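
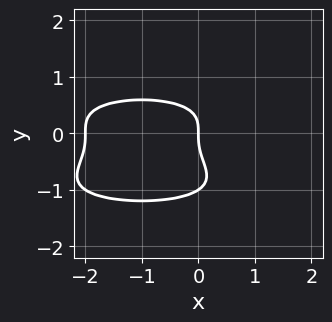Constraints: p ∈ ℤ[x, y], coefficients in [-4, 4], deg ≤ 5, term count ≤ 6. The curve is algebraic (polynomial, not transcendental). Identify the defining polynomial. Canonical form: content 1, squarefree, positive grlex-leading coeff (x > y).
3*y^4 + 3*y^3 + x^2 + 2*x

Degree: a generic line meets the curve in up to 4 points, so deg p = 4.
Checking where it meets the axes: among the integer gridlines, it crosses the y-axis at y ∈ {-1, 0}; the x-axis gridline crossings are at x ∈ {-2, 0}.
Putting this together gives p.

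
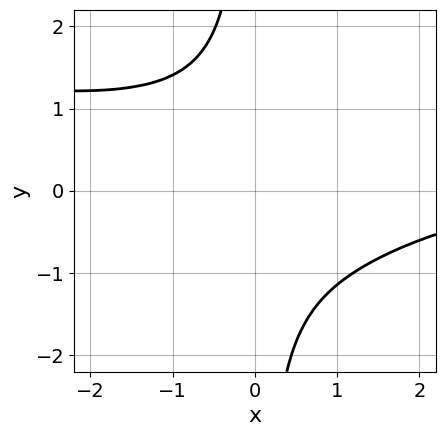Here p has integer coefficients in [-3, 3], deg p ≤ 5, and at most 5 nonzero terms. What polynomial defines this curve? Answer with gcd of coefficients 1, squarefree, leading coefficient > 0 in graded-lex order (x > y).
1. deg p = 4. A generic line meets the curve in up to 4 points.
2. Observable constraints: no x-intercept at any integer in the box; the curve avoids every integer y-axis point in the box.
3. Putting this together gives p.

3*x*y^3 + x^2*y + 2*y^2 + 3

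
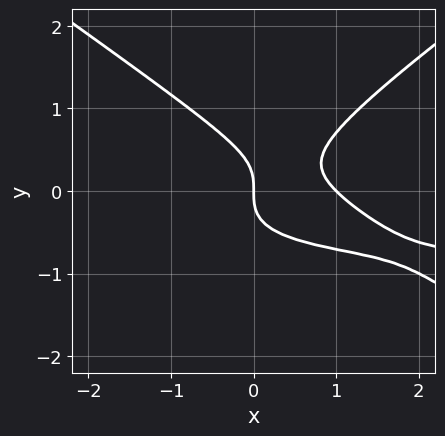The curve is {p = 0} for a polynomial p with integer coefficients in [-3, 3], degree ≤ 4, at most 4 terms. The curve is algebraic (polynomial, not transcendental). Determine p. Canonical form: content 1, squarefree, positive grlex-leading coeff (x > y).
First, deg p = 3. A generic line meets the curve in up to 3 points.
Then, observable constraints: it crosses the y-axis at the gridline y = 0; among the integer gridlines, it crosses the x-axis at x ∈ {0, 1}.
Finally, solving for integer coefficients yields p as stated.

x^2*y - 2*y^3 + x^2 - x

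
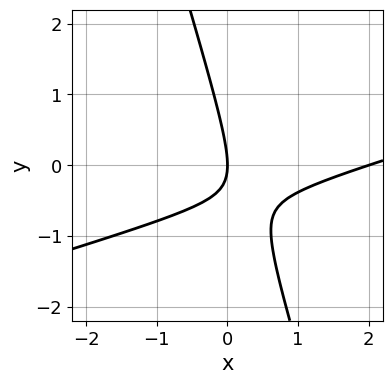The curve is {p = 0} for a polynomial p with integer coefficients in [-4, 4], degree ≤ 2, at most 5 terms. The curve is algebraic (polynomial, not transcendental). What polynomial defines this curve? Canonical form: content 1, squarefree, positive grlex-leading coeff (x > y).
deg p = 2.
Against the integer gridlines: the x-axis gridline crossings are at x ∈ {0, 2}; it meets the y-axis at y = 0 (among the integer gridlines).
The integer polynomial consistent with all of this is the stated p.

x^2 - 3*x*y - y^2 - 2*x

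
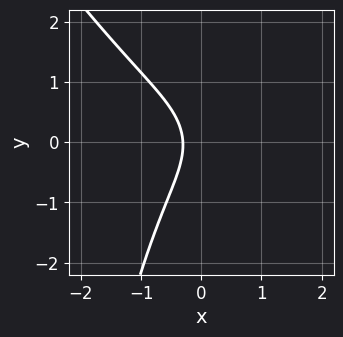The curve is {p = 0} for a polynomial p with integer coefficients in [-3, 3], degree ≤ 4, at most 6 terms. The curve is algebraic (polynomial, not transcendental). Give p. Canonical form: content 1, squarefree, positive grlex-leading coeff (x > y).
3*x^3 + 2*x^2*y + 2*y^2 + 3*x + 1

The degree is 3 — the shape is more complex than any degree-2 curve.
From the axis intercepts and sections: the curve avoids every integer y-axis point in the box.
Assembling these constraints gives the stated polynomial.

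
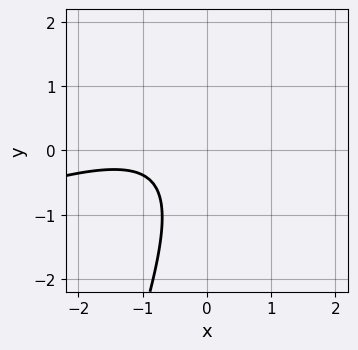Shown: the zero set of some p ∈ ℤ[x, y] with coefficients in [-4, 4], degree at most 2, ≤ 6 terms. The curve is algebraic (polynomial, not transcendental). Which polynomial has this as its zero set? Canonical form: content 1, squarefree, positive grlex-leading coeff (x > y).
deg p = 2.
From the axis intercepts and sections: no x-intercept at any integer in the box; the curve avoids every integer y-axis point in the box.
Fitting integer coefficients to these (and the overall shape) gives p.

x^2 - 3*x*y + y^2 + 2*x + 2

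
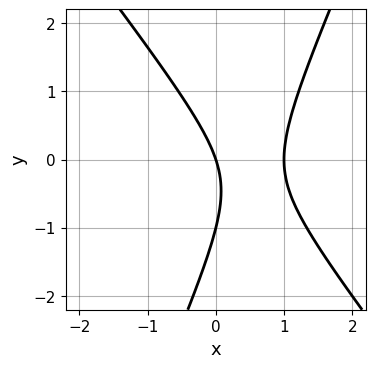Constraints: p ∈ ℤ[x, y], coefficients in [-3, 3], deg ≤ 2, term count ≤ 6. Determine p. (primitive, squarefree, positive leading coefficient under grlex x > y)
1. Degree: a generic line meets the curve in up to 2 points, so deg p = 2.
2. Observable constraints: the y-axis gridline crossings are at y ∈ {-1, 0}; among the integer gridlines, it crosses the x-axis at x ∈ {0, 1}.
3. Fitting integer coefficients to these (and the overall shape) gives p.

3*x^2 + x*y - y^2 - 3*x - y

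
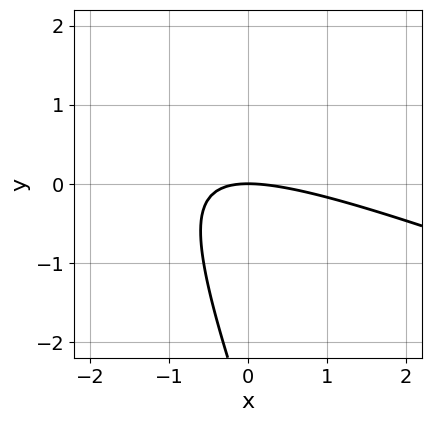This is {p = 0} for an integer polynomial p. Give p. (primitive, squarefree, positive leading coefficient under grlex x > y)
x^2 + 3*x*y + y^2 + 3*y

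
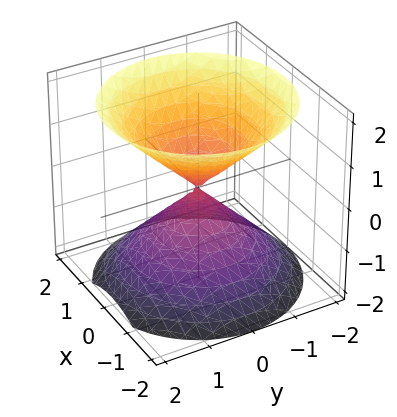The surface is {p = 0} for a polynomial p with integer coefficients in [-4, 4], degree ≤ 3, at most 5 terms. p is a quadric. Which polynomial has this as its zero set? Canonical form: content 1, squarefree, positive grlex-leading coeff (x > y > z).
There are 2 components.
deg p = 2.
Symmetries: rotational symmetry about the z-axis ⇒ p depends on x, y only through x² + y²; the z ↦ −z reflection is a symmetry, so z appears only in even powers.
From the axis intercepts and sections: it meets the y-axis at y = 0 (among the integer gridlines); one z-axis crossing is at z = 0.
Together with the visible shape, these determine p as stated.

x^2 + y^2 - z^2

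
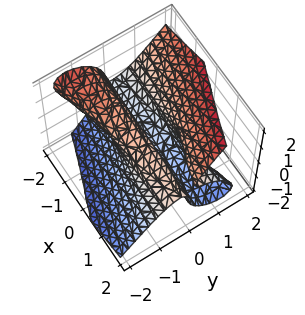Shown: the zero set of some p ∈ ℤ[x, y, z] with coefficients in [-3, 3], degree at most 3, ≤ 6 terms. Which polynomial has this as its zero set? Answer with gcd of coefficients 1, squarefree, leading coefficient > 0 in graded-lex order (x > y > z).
3*x*y*z + 3*y^3 - 2*z^3 - 2*y

Degree: the shape is more complex than any degree-2 surface, so deg p = 3.
Checking where it meets the axes: the visible x-axis segment lies entirely on the surface; it meets the y-axis at y = 0 (among the integer gridlines); one z-axis crossing is at z = 0.
Matching integer coefficients to the picture gives p.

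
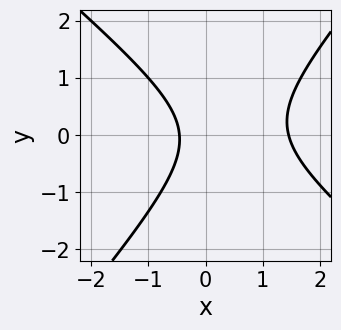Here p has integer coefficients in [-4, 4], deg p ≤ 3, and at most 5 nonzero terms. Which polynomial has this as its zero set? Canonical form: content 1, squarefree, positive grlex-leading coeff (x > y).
First, deg p = 2.
Then, from the axis intercepts and sections: no y-intercept at any integer in the box.
Finally, matching integer coefficients to the picture gives p.

3*x^2 + x*y - 3*y^2 - 3*x - 2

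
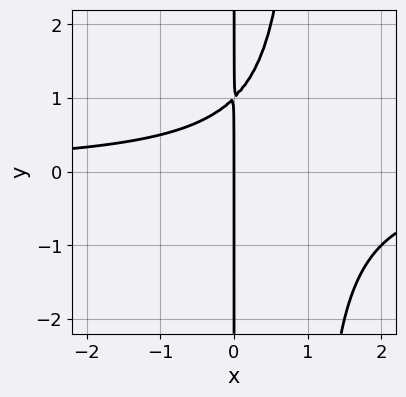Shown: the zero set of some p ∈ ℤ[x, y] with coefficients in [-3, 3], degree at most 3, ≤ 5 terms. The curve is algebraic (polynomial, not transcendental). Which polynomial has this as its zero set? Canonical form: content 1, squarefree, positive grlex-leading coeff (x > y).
x^2*y - x*y + x

1. Degree: the shape is more complex than any degree-2 curve, so deg p = 3.
2. From the visible intercepts: every point of the y-axis in the box is on the curve; one x-axis crossing is at x = 0.
3. Assembling these constraints gives the stated polynomial.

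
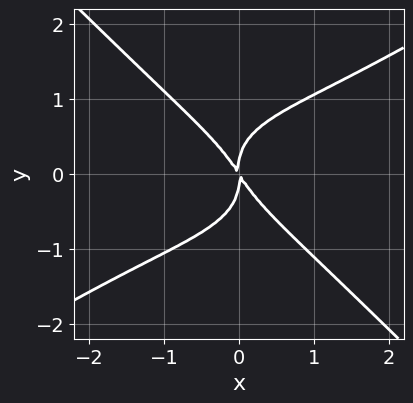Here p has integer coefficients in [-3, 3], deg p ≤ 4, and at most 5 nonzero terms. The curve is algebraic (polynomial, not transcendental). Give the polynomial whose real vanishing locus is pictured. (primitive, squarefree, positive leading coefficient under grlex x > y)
1. The degree is 4 — the shape is more complex than any degree-3 curve.
2. From the axis intercepts and sections: it crosses the y-axis at the gridline y = 0; it crosses the x-axis at the gridline x = 0.
3. Matching integer coefficients to the picture gives p.

x^4 - 2*x*y^3 - 3*y^4 + 3*x^2 + 2*x*y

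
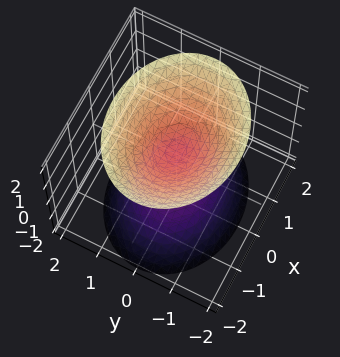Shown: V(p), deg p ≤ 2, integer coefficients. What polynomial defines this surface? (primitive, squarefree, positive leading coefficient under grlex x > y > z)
1. I count 2 distinct pieces.
2. The degree is 2 — two sheets facing apart; a quadric.
3. Symmetries: mirror symmetry y ↦ −y ⇒ only even powers of y; mirror symmetry x ↦ −x ⇒ only even powers of x; mirror symmetry z ↦ −z ⇒ only even powers of z.
4. Reading off the gridlines: no y-intercept at any integer in the box; it misses every integer gridline on the x-axis.
5. Fitting integer coefficients to these (and the overall shape) gives p.

2*x^2 + 3*y^2 - 2*z^2 + 1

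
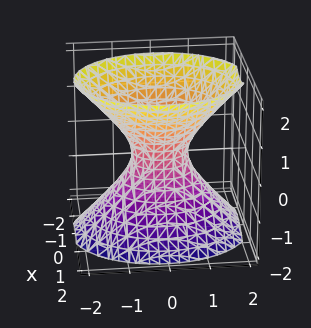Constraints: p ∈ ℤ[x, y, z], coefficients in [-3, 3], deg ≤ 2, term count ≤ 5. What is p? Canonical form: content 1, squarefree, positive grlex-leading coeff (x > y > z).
First, deg p = 2.
Then, symmetries: it's symmetric under z → −z, forcing even powers of z; mirror symmetry y ↦ −y ⇒ only even powers of y; it's symmetric under x → −x, forcing even powers of x.
Then, observable constraints: the surface avoids every integer z-axis point in the box.
Finally, putting this together gives p.

3*x^2 + 2*y^2 - 2*z^2 - 1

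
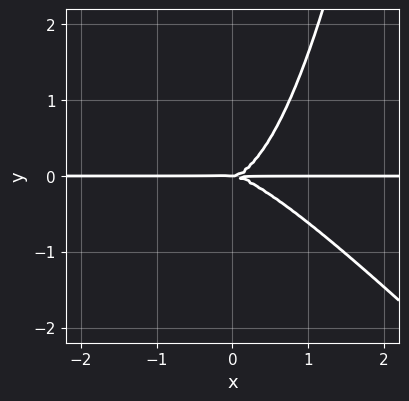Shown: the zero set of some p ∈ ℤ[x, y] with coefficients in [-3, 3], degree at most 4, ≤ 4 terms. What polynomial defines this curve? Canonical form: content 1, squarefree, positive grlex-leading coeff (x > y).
x^3*y + x^2*y^2 - y^3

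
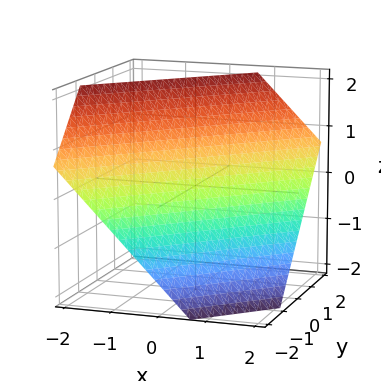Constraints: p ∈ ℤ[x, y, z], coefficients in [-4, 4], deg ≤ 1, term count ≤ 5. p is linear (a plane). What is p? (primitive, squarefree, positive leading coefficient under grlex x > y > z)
The degree is 1 — every cross-section is a straight line — this is a plane.
Matching integer coefficients to the picture gives p.

3*x - 3*y + 3*z - 2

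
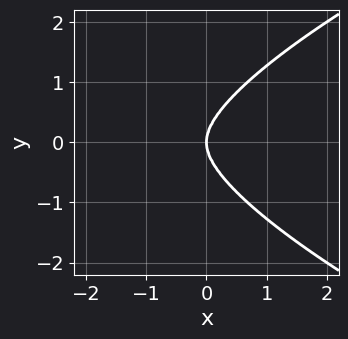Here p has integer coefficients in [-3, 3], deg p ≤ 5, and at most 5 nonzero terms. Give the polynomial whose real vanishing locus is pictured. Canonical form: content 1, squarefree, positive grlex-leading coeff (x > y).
1. deg p = 4.
2. Symmetries: the y ↦ −y reflection is a symmetry, so y appears only in even powers.
3. From the visible intercepts: it meets the y-axis at y = 0 (among the integer gridlines); one x-axis crossing is at x = 0.
4. Matching integer coefficients to the picture gives p.

y^4 - x^3 - x*y^2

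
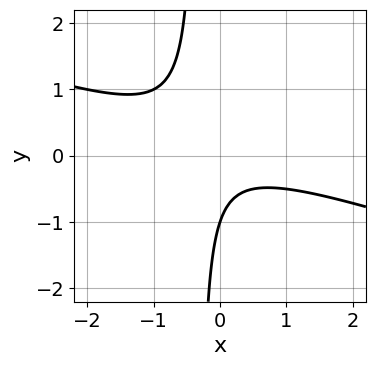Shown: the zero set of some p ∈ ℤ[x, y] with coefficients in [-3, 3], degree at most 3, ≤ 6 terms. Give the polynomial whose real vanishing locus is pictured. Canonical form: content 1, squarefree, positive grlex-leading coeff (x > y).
First, degree: a generic line meets the curve in up to 2 points, so deg p = 2.
Next, reading off the gridlines: one y-axis crossing is at y = -1; it misses every integer gridline on the x-axis.
Finally, matching integer coefficients to the picture gives p.

x^2 + 3*x*y + y + 1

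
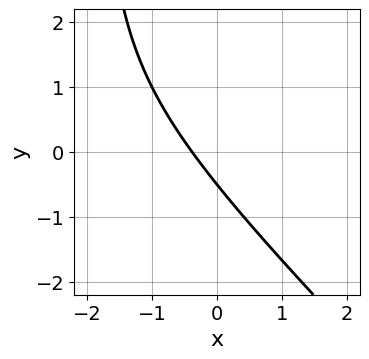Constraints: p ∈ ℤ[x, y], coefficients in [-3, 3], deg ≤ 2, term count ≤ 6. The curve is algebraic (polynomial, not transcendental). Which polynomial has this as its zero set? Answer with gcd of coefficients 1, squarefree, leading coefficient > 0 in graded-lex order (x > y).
x^2 + x*y + 3*x + 2*y + 1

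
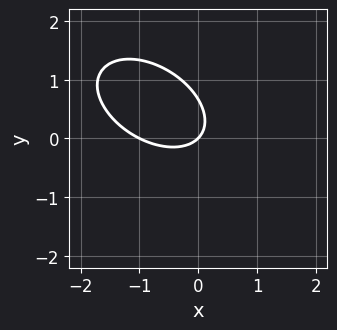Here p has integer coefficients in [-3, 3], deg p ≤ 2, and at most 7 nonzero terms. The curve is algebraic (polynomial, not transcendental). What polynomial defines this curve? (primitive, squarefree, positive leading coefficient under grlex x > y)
2*x^2 + 2*x*y + 3*y^2 + 2*x - 2*y

1. The degree is 2 — the shape is more complex than any degree-1 curve.
2. From the axis intercepts and sections: one y-axis crossing is at y = 0; among the integer gridlines, it crosses the x-axis at x ∈ {-1, 0}.
3. Putting this together gives p.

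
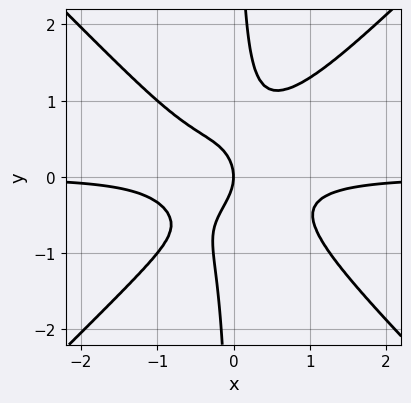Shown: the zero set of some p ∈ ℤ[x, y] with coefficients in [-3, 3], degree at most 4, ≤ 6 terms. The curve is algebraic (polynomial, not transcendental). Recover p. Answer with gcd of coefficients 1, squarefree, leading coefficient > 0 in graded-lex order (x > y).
1. deg p = 4. A generic line meets the curve in up to 4 points.
2. Checking where it meets the axes: one y-axis crossing is at y = 0; it crosses the x-axis at the gridline x = 0.
3. The integer polynomial consistent with all of this is the stated p.

3*x^3*y - 3*x*y^3 + y^2 + x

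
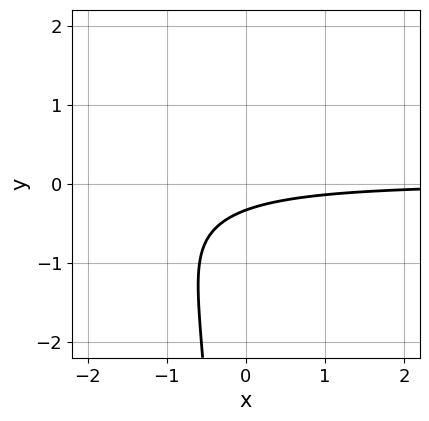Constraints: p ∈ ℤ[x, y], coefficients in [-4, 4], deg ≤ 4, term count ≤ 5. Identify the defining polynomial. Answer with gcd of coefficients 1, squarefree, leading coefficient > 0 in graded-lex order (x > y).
(a) deg p = 3. No degree-2 curve has this shape.
(b) From the axis intercepts and sections: no x-intercept at any integer in the box.
(c) Assembling these constraints gives the stated polynomial.

x^2*y - x*y^2 + 3*x*y + 3*y + 1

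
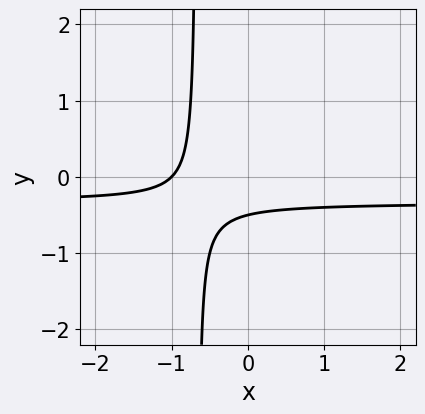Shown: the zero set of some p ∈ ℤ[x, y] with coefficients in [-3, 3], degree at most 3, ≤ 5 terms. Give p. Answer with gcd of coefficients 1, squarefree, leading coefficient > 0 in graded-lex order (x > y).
deg p = 2. A generic line meets the curve in up to 2 points.
Against the integer gridlines: it crosses the x-axis at the gridline x = -1.
The integer polynomial consistent with all of this is the stated p.

3*x*y + x + 2*y + 1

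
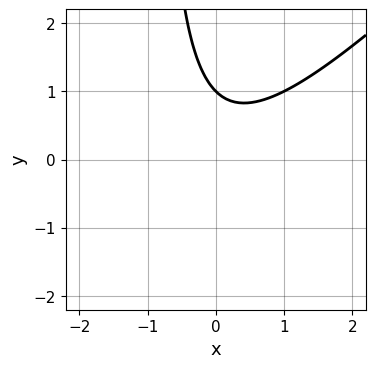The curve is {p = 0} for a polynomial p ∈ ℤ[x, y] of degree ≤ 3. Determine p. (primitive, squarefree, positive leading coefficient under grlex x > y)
x^2 - x*y - y + 1

(a) The degree is 2 — no degree-1 curve has this shape.
(b) Observable constraints: it meets the y-axis at y = 1 (among the integer gridlines); the curve avoids every integer x-axis point in the box.
(c) Solving for integer coefficients yields p as stated.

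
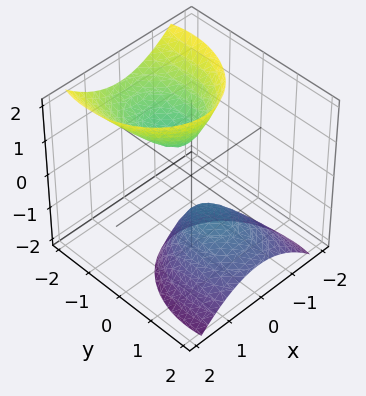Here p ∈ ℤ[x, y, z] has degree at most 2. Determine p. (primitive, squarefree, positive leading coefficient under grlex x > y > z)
3*x^2 + 2*y^2 + 3*y*z - z^2 + 1

I count 2 distinct pieces. Treating them together as one polynomial.
Degree: the shape is more complex than any degree-1 surface, so deg p = 2.
Checking where it meets the axes: the z-axis gridline crossings are at z ∈ {-1, 1}; no y-intercept at any integer in the box; it misses every integer gridline on the x-axis.
These observations pin down the coefficients.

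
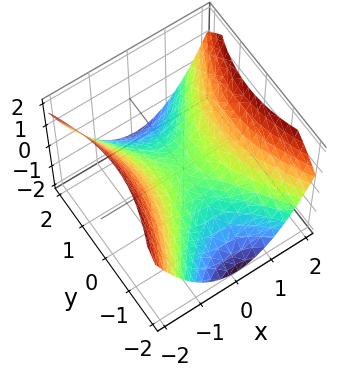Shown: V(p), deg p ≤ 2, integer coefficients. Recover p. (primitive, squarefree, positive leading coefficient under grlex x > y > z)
1. deg p = 2. A hyperbolic paraboloid; a quadric.
2. Symmetries: mirror symmetry y ↦ −y ⇒ only even powers of y; the x ↦ −x reflection is a symmetry, so x appears only in even powers.
3. Against the integer gridlines: it crosses the y-axis at the gridline y = 0; it crosses the z-axis at the gridline z = 0.
4. Together with the visible shape, these determine p as stated.

2*x^2 - y^2 - 3*z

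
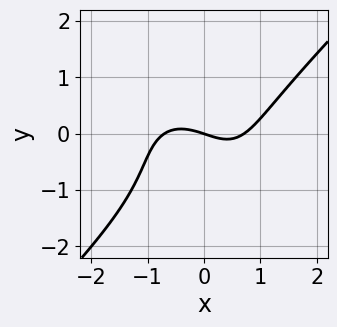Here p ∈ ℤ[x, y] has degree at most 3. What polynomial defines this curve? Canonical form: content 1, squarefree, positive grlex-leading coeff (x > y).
1. Degree: a generic line meets the curve in up to 3 points, so deg p = 3.
2. Against the integer gridlines: it meets the x-axis at x = 0 (among the integer gridlines); it crosses the y-axis at the gridline y = 0.
3. Assembling these constraints gives the stated polynomial.

2*x^3 - 2*y^3 - 2*y^2 - x - 3*y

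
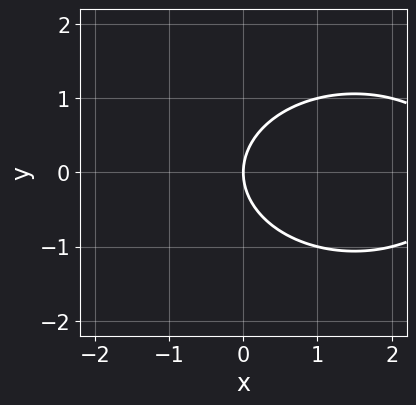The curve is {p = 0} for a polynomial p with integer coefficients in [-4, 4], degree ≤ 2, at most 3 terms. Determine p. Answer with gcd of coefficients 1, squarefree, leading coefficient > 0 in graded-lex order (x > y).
The degree is 2 — a generic line meets the curve in up to 2 points.
Symmetries: the y ↦ −y reflection is a symmetry, so y appears only in even powers.
Observable constraints: it meets the y-axis at y = 0 (among the integer gridlines); it crosses the x-axis at the gridline x = 0.
Matching integer coefficients to the picture gives p.

x^2 + 2*y^2 - 3*x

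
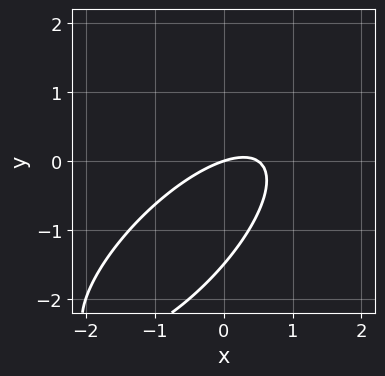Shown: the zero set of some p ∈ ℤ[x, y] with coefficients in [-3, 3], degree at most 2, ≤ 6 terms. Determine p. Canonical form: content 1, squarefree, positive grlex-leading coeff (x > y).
2*x^2 - 3*x*y + 2*y^2 - x + 3*y

1. Degree: a generic line meets the curve in up to 2 points, so deg p = 2.
2. Observable constraints: it crosses the x-axis at the gridline x = 0; it crosses the y-axis at the gridline y = 0.
3. Assembling these constraints gives the stated polynomial.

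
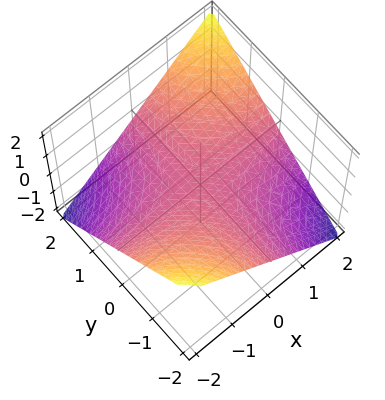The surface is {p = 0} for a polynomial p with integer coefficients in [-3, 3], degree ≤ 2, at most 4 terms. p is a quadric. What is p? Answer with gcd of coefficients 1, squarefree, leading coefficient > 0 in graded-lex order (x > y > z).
(a) deg p = 2. A hyperbolic paraboloid; a quadric.
(b) From the visible intercepts: it meets the z-axis at z = 0 (among the integer gridlines); every point of the x-axis in the box is on the surface; the visible y-axis segment lies entirely on the surface.
(c) These observations pin down the coefficients.

x*y - 2*z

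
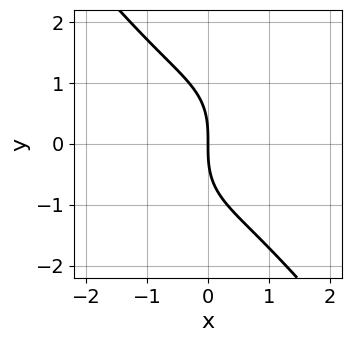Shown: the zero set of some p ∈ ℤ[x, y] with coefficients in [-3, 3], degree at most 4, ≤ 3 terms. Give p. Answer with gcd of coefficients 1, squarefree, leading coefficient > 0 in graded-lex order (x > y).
Degree: no degree-2 curve has this shape, so deg p = 3.
Reading off the gridlines: it meets the x-axis at x = 0 (among the integer gridlines); it meets the y-axis at y = 0 (among the integer gridlines).
These observations pin down the coefficients.

2*x^3 + y^3 + 3*x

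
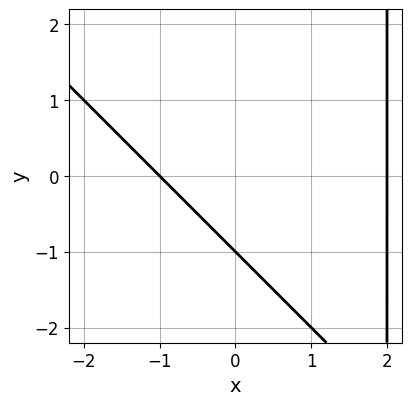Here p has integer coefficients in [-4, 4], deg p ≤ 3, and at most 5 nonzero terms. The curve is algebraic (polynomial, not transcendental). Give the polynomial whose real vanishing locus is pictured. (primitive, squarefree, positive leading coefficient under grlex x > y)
First, deg p = 2. A generic line meets the curve in up to 2 points.
Next, reading off the gridlines: among the integer gridlines, it crosses the x-axis at x ∈ {-1, 2}; it crosses the y-axis at the gridline y = -1.
Finally, assembling these constraints gives the stated polynomial.

x^2 + x*y - x - 2*y - 2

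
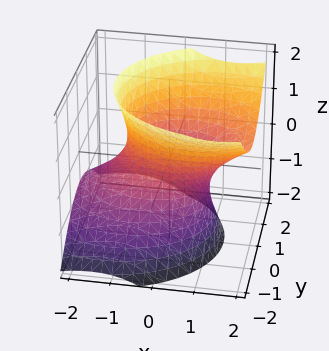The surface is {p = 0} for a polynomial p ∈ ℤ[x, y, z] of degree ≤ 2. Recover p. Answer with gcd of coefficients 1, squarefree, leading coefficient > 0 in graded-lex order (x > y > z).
(a) Degree: no degree-1 surface has this shape, so deg p = 2.
(b) Observable constraints: among the integer gridlines, it crosses the y-axis at y ∈ {-1, 1}; no z-intercept at any integer in the box.
(c) Putting this together gives p.

2*x^2 - 3*x*z + 3*y^2 - 2*z^2 - 3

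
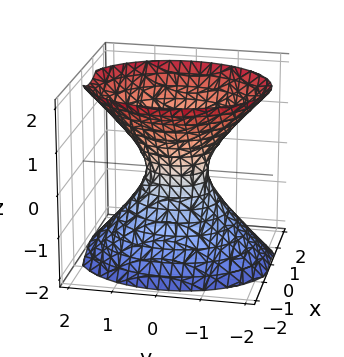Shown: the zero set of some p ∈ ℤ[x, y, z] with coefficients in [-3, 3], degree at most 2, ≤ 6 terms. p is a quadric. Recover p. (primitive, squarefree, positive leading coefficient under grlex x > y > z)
3*x^2 + 2*y^2 - 2*z^2 - 1

(a) deg p = 2. One connected sheet with a waist; a quadric.
(b) Symmetries: mirror symmetry x ↦ −x ⇒ only even powers of x; mirror symmetry y ↦ −y ⇒ only even powers of y; the z ↦ −z reflection is a symmetry, so z appears only in even powers.
(c) From the axis intercepts and sections: the surface avoids every integer z-axis point in the box.
(d) Matching integer coefficients to the picture gives p.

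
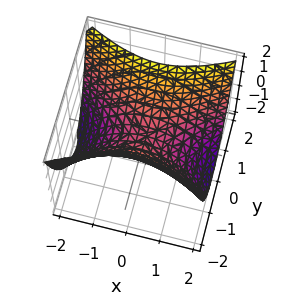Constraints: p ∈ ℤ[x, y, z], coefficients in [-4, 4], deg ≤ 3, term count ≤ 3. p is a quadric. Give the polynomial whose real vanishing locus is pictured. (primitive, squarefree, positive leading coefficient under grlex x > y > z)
Degree: a hyperbolic paraboloid; a quadric, so deg p = 2.
Symmetries: it's symmetric under y → −y, forcing even powers of y; the x ↦ −x reflection is a symmetry, so x appears only in even powers.
From the visible intercepts: it crosses the y-axis at the gridline y = 0; it meets the z-axis at z = 0 (among the integer gridlines); one x-axis crossing is at x = 0.
Putting this together gives p.

x^2 - 2*y^2 + 2*z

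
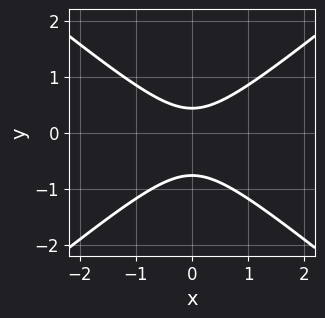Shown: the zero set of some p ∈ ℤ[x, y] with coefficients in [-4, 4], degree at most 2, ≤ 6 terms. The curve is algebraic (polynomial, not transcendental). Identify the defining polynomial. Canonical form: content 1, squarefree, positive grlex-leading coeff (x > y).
1. Degree: a generic line meets the curve in up to 2 points, so deg p = 2.
2. Symmetries: the x ↦ −x reflection is a symmetry, so x appears only in even powers.
3. From the visible intercepts: the curve avoids every integer x-axis point in the box.
4. Matching integer coefficients to the picture gives p.

2*x^2 - 3*y^2 - y + 1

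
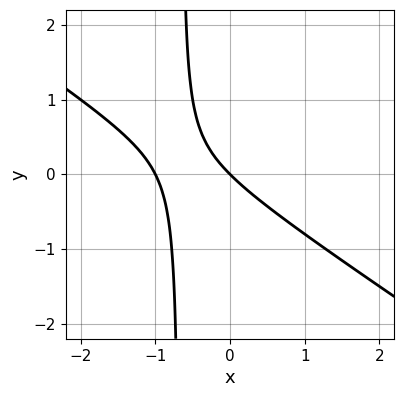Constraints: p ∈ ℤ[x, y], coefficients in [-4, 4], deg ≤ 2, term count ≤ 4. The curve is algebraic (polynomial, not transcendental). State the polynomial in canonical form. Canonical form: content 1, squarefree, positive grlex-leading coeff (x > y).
(a) deg p = 2.
(b) Reading off the gridlines: it crosses the y-axis at the gridline y = 0; among the integer gridlines, it crosses the x-axis at x ∈ {-1, 0}.
(c) Together with the visible shape, these determine p as stated.

2*x^2 + 3*x*y + 2*x + 2*y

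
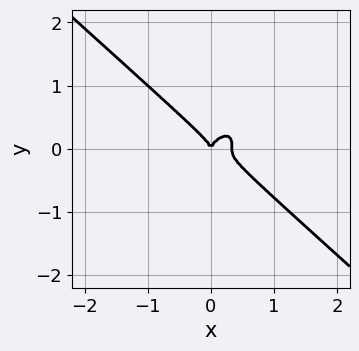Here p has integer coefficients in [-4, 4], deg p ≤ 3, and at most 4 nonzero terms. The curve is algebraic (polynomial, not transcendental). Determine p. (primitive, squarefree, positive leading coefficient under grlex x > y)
1. deg p = 3. No degree-2 curve has this shape.
2. From the axis intercepts and sections: it crosses the y-axis at the gridline y = 0; it crosses the x-axis at the gridline x = 0.
3. The integer polynomial consistent with all of this is the stated p.

3*x^3 - x*y^2 + 3*y^3 - x^2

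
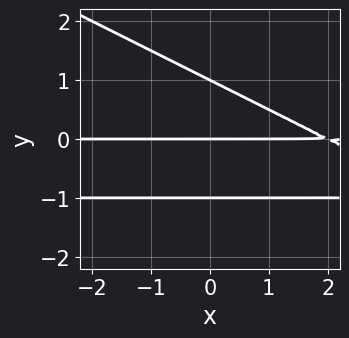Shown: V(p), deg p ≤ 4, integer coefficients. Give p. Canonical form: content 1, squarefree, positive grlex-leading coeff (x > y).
x*y^2 + 2*y^3 + x*y - 2*y

Degree: the shape is more complex than any degree-2 curve, so deg p = 3.
From the axis intercepts and sections: the visible x-axis segment lies entirely on the curve; among the integer gridlines, it crosses the y-axis at y ∈ {-1, 0, 1}.
Fitting integer coefficients to these (and the overall shape) gives p.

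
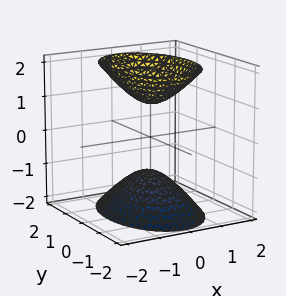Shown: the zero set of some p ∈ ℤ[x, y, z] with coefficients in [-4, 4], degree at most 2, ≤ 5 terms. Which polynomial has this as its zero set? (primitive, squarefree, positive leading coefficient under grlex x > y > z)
The picture has 2 separate pieces. They look like related sheets of one shape, so recover p as a whole.
Degree: two separate bowl-shaped sheets opening away from each other; a quadric, so deg p = 2.
Symmetries: the x ↦ −x reflection is a symmetry, so x appears only in even powers; the y ↦ −y reflection is a symmetry, so y appears only in even powers; it's symmetric under z → −z, forcing even powers of z.
Checking where it meets the axes: among the integer gridlines, it crosses the z-axis at z ∈ {-1, 1}; it misses every integer gridline on the y-axis.
Solving for integer coefficients yields p as stated.

2*x^2 + y^2 - z^2 + 1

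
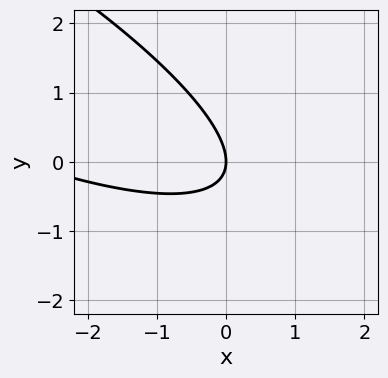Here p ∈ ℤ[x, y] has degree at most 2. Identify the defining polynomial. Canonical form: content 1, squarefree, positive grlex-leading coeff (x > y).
x^2 + 3*x*y + 3*y^2 + 3*x

First, the degree is 2 — no degree-1 curve has this shape.
Then, from the axis intercepts and sections: it meets the y-axis at y = 0 (among the integer gridlines); it crosses the x-axis at the gridline x = 0.
Finally, together with the visible shape, these determine p as stated.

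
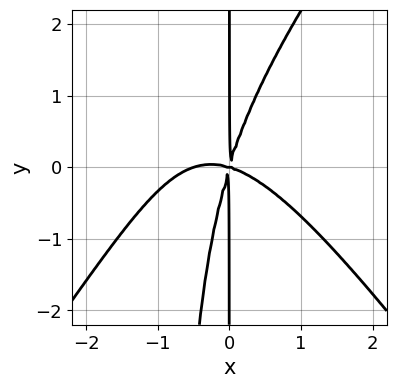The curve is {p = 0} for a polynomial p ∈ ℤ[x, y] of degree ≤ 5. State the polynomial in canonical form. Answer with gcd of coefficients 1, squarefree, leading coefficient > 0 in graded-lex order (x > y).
Degree: the shape is more complex than any degree-3 curve, so deg p = 4.
From the visible intercepts: one x-axis crossing is at x = 0; every point of the y-axis in the box is on the curve.
Together with the visible shape, these determine p as stated.

2*x^4 - x^2*y^2 + x^3 + 3*x^2*y - x*y^2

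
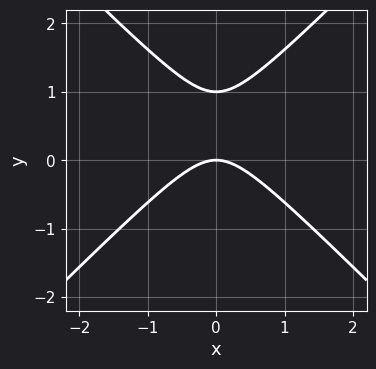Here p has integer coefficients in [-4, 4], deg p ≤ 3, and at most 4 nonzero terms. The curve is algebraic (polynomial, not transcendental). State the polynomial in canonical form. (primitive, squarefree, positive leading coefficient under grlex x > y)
x^2 - y^2 + y

First, degree: no degree-1 curve has this shape, so deg p = 2.
Then, symmetries: it's symmetric under x → −x, forcing even powers of x.
Then, against the integer gridlines: one x-axis crossing is at x = 0; among the integer gridlines, it crosses the y-axis at y ∈ {0, 1}.
Finally, the integer polynomial consistent with all of this is the stated p.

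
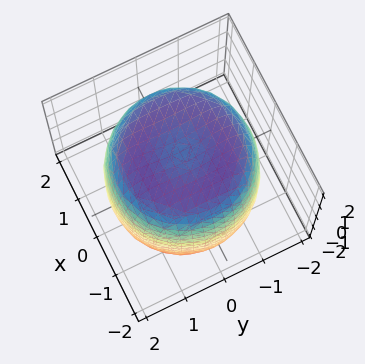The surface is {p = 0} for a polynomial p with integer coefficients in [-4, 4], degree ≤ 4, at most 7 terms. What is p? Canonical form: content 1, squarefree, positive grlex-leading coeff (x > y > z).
x^4 + 2*x^2*y^2 + y^4 - 2*x^2 - 2*y^2 + z^2 - 3

deg p = 4. No degree-3 surface has this shape.
Symmetries: rotational symmetry about the z-axis ⇒ p depends on x, y only through x² + y².
Observable constraints: a circular section at z = 1 has radius between 1 and 2.
Fitting integer coefficients to these (and the overall shape) gives p.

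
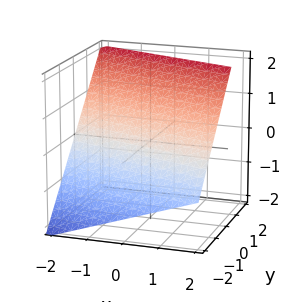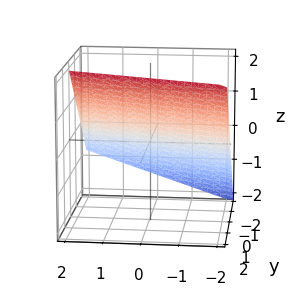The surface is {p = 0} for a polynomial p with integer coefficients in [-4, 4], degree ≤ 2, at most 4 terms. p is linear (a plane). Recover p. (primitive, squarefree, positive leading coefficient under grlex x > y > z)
x + 3*y - 3*z + 2

Degree: the surface is flat (a plane), so deg p = 1.
From the visible intercepts: it crosses the x-axis at the gridline x = -2.
These observations pin down the coefficients.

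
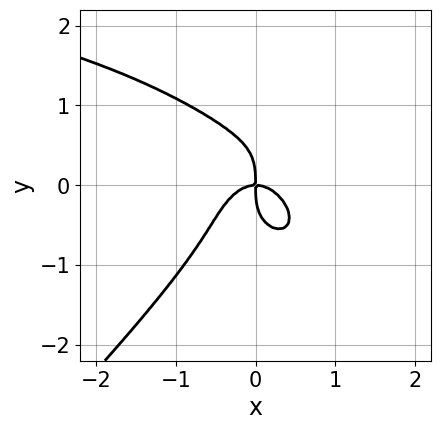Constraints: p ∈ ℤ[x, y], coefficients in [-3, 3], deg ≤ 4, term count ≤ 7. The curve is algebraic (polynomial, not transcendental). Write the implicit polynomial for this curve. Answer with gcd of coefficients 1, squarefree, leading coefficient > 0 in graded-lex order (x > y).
The degree is 4 — no degree-3 curve has this shape.
Observable constraints: one x-axis crossing is at x = 0; one y-axis crossing is at y = 0.
Fitting integer coefficients to these (and the overall shape) gives p.

x^3*y + x*y^3 - 2*y^4 - 3*x^3 - 2*x*y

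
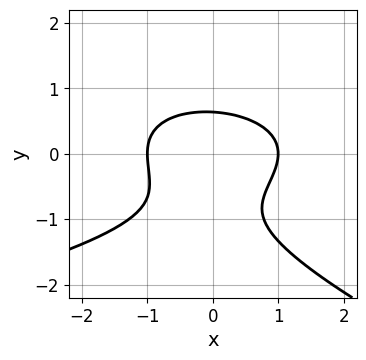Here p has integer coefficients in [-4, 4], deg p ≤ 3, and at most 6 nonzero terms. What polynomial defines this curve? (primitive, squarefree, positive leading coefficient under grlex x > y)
x*y^2 + 3*y^3 + 2*x^2 + 3*y^2 - 2

(a) The degree is 3 — the shape is more complex than any degree-2 curve.
(b) Against the integer gridlines: the x-axis gridline crossings are at x ∈ {-1, 1}.
(c) Matching integer coefficients to the picture gives p.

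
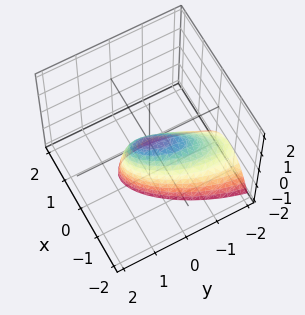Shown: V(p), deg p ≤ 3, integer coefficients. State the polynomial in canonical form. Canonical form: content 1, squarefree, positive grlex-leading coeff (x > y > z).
(a) The degree is 2 — a generic line meets the surface in up to 2 points.
(b) From the axis intercepts and sections: one x-axis crossing is at x = 0; it crosses the y-axis at the gridline y = 0; one z-axis crossing is at z = 0.
(c) These observations pin down the coefficients.

3*x^2 - 2*x*y + y^2 - y*z + z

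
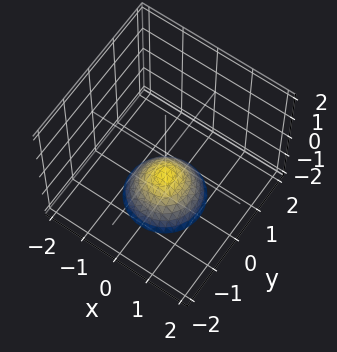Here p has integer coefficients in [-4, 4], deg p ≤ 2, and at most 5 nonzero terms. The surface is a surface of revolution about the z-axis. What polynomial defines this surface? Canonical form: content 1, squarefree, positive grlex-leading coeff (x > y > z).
x^2 + y^2 + z + 1

First, deg p = 2. A generic line meets the surface in up to 2 points.
Then, symmetries: every cross-section ⟂ z is a circle, so x, y appear only via x² + y².
Then, observable constraints: no x-intercept at any integer in the box; no y-intercept at any integer in the box; it crosses the z-axis at the gridline z = -1; a circular section at z = -2 has radius exactly 1.
Finally, putting this together gives p.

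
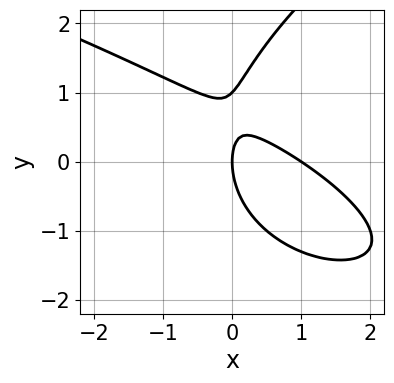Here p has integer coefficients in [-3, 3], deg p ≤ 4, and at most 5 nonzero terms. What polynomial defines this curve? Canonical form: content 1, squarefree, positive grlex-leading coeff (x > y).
y^3 - 2*x^2 - 3*x*y - y^2 + 2*x

1. The degree is 3 — a generic line meets the curve in up to 3 points.
2. Checking where it meets the axes: the y-axis gridline crossings are at y ∈ {0, 1}; among the integer gridlines, it crosses the x-axis at x ∈ {0, 1}.
3. Assembling these constraints gives the stated polynomial.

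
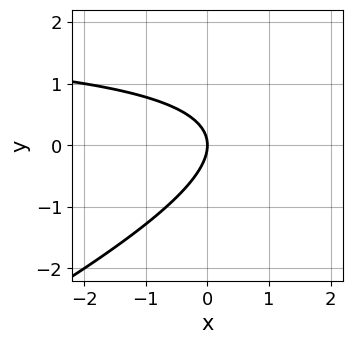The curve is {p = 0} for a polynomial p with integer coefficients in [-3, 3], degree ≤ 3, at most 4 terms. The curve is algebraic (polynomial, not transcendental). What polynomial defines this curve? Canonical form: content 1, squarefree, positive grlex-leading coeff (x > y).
The degree is 2 — the shape is more complex than any degree-1 curve.
From the axis intercepts and sections: it crosses the y-axis at the gridline y = 0; it crosses the x-axis at the gridline x = 0.
These observations pin down the coefficients.

x*y - 2*y^2 - 2*x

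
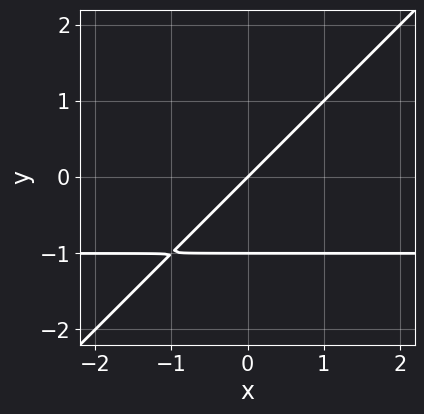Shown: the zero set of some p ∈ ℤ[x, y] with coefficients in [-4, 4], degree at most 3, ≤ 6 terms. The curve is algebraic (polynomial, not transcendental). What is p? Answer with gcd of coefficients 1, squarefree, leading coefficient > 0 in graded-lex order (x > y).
x*y - y^2 + x - y

1. The degree is 2 — no degree-1 curve has this shape.
2. Reading off the gridlines: one x-axis crossing is at x = 0; among the integer gridlines, it crosses the y-axis at y ∈ {-1, 0}.
3. Matching integer coefficients to the picture gives p.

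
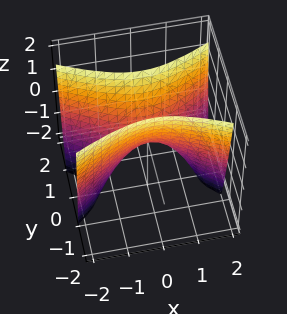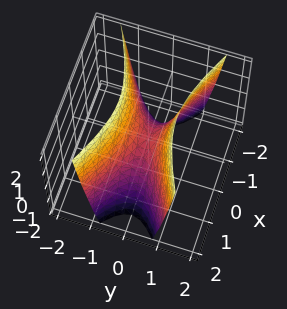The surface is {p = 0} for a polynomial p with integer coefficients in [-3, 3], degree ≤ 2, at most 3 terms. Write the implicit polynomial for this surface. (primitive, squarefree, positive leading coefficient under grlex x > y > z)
x^2 - 3*y^2 + z

First, deg p = 2. A hyperbolic paraboloid; a quadric.
Then, symmetries: the x ↦ −x reflection is a symmetry, so x appears only in even powers; the y ↦ −y reflection is a symmetry, so y appears only in even powers.
Next, from the visible intercepts: one y-axis crossing is at y = 0; it crosses the z-axis at the gridline z = 0; it meets the x-axis at x = 0 (among the integer gridlines).
Finally, the integer polynomial consistent with all of this is the stated p.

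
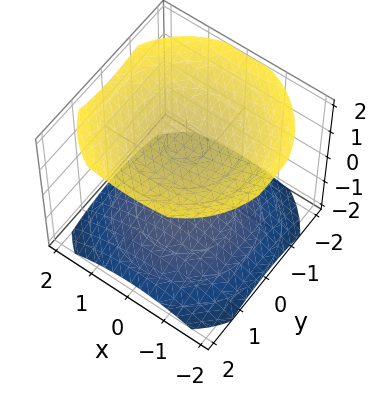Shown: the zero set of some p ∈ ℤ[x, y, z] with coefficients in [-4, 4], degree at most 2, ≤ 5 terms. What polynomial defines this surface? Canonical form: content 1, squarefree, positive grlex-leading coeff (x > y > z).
x^2 + y^2 - 2*z^2 + 3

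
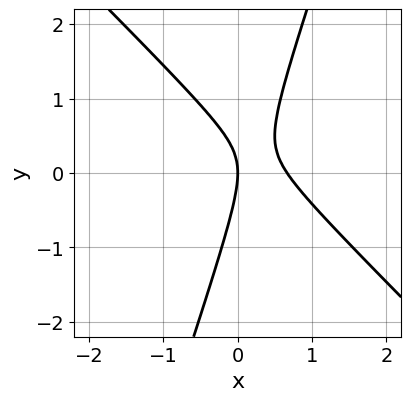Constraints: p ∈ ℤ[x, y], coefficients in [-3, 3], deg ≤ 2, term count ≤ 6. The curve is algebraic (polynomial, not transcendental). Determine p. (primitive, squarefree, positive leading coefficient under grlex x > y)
3*x^2 + 2*x*y - y^2 - 2*x

First, degree: a generic line meets the curve in up to 2 points, so deg p = 2.
Next, against the integer gridlines: it meets the y-axis at y = 0 (among the integer gridlines); it meets the x-axis at x = 0 (among the integer gridlines).
Finally, assembling these constraints gives the stated polynomial.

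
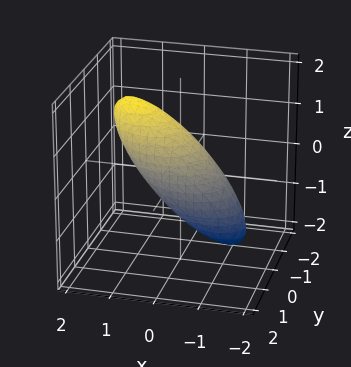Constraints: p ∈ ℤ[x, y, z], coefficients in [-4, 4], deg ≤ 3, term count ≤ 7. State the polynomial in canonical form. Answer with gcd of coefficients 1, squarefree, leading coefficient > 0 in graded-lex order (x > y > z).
2*x^2 + x*y - 3*x*z + 3*y^2 + 2*z^2 - 2

(a) The degree is 2 — the shape is more complex than any degree-1 surface.
(b) Reading off the gridlines: among the integer gridlines, it crosses the z-axis at z ∈ {-1, 1}; among the integer gridlines, it crosses the x-axis at x ∈ {-1, 1}.
(c) Solving for integer coefficients yields p as stated.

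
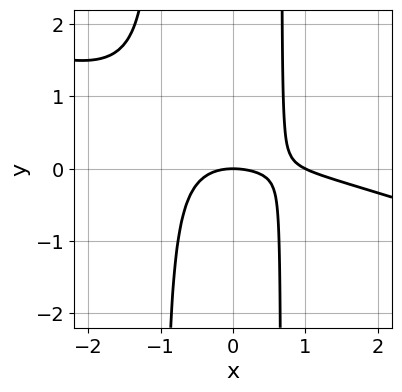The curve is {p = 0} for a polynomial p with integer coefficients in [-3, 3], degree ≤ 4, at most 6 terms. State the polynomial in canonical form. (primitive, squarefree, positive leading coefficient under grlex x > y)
x^3 + 3*x^2*y - x^2 + x*y - 2*y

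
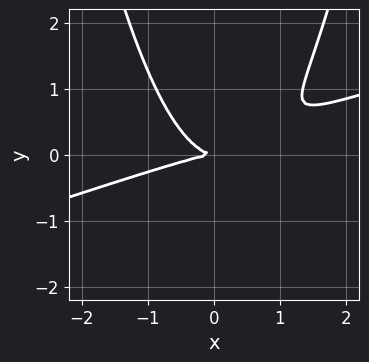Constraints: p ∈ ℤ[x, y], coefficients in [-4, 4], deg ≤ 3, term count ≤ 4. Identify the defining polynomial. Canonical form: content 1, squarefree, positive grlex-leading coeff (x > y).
x^3 - 3*x^2*y + 3*y^2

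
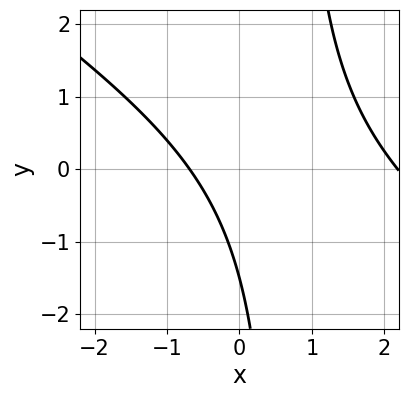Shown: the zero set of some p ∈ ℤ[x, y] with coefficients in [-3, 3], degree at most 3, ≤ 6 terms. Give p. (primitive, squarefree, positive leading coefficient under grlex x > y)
First, deg p = 2. No degree-1 curve has this shape.
Finally, putting this together gives p.

2*x^2 + 3*x*y - 3*x - 2*y - 3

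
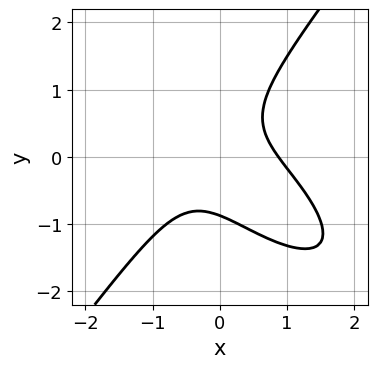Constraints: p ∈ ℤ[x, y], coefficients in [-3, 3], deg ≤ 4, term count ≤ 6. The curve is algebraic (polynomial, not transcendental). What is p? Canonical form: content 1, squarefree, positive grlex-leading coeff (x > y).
First, deg p = 3. A generic line meets the curve in up to 3 points.
Finally, matching integer coefficients to the picture gives p.

3*x^3 + 3*x^2*y - 3*y^3 + 3*x*y - 2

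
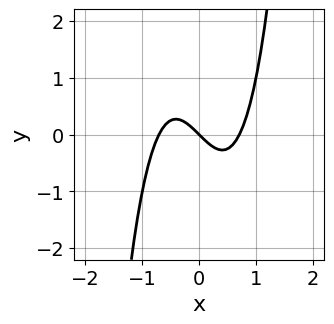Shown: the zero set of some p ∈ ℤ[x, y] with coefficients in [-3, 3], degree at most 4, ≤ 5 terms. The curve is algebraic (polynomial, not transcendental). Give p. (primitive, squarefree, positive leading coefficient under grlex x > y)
(a) deg p = 3. The shape is more complex than any degree-2 curve.
(b) Checking where it meets the axes: it meets the y-axis at y = 0 (among the integer gridlines); it crosses the x-axis at the gridline x = 0.
(c) Putting this together gives p.

2*x^3 - x - y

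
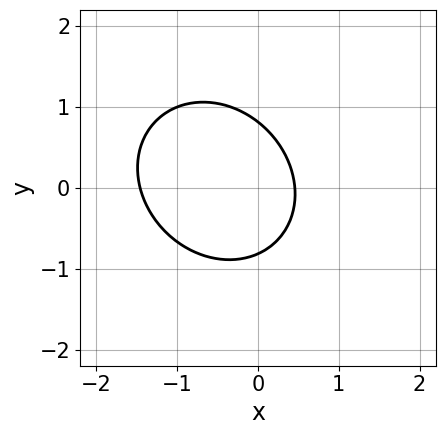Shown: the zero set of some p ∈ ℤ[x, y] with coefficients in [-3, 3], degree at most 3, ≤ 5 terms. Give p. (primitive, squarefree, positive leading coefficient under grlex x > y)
3*x^2 + x*y + 3*y^2 + 3*x - 2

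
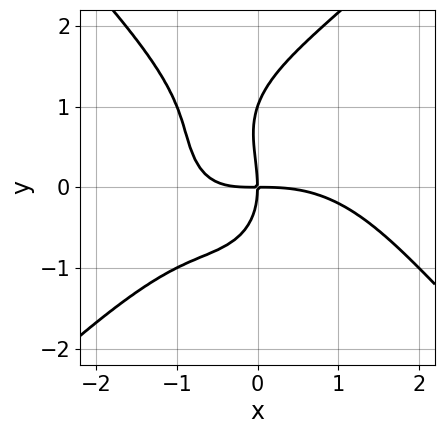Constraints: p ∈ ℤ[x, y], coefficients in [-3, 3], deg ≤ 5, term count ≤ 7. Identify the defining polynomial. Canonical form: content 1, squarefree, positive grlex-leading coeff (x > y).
x^4 - y^4 + 2*x^2*y + y^3 + 3*x*y

1. Degree: no degree-3 curve has this shape, so deg p = 4.
2. Checking where it meets the axes: it meets the x-axis at x = 0 (among the integer gridlines); among the integer gridlines, it crosses the y-axis at y ∈ {0, 1}.
3. Matching integer coefficients to the picture gives p.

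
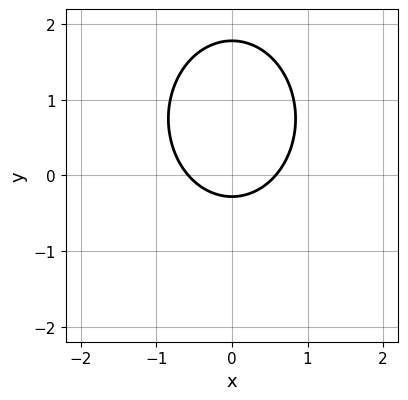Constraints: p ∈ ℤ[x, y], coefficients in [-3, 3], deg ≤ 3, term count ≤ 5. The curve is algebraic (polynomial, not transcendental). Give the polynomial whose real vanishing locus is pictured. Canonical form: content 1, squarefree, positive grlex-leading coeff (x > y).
(a) Degree: no degree-1 curve has this shape, so deg p = 2.
(b) Symmetries: mirror symmetry x ↦ −x ⇒ only even powers of x.
(c) Solving for integer coefficients yields p as stated.

3*x^2 + 2*y^2 - 3*y - 1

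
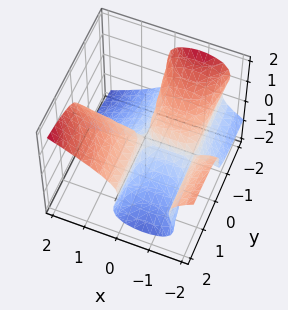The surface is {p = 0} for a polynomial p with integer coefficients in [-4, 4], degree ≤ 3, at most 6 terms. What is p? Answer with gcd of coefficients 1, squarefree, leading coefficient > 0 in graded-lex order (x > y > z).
First, the degree is 3 — no degree-2 surface has this shape.
Then, against the integer gridlines: every point of the y-axis in the box is on the surface; every point of the x-axis in the box is on the surface; it crosses the z-axis at the gridline z = 0.
Finally, the integer polynomial consistent with all of this is the stated p.

2*x^2*y - 2*y*z^2 - 3*z^3 + 3*x*y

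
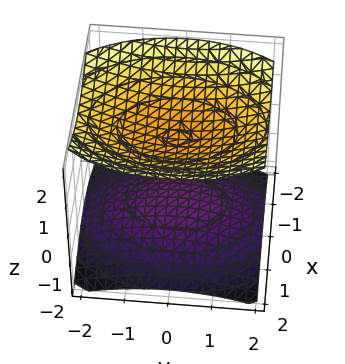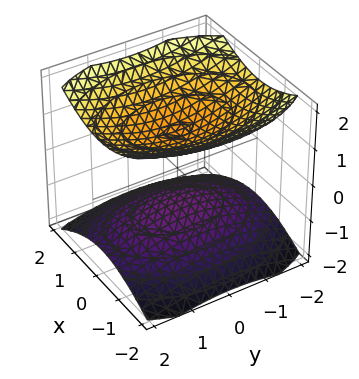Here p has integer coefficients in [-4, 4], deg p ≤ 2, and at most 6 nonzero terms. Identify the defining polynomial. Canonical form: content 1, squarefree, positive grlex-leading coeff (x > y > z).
The picture has 2 separate pieces. Treating them together as one polynomial.
Degree: two sheets facing apart; a quadric, so deg p = 2.
Symmetries: it's symmetric under x → −x, forcing even powers of x; mirror symmetry z ↦ −z ⇒ only even powers of z; mirror symmetry y ↦ −y ⇒ only even powers of y.
Observable constraints: no y-intercept at any integer in the box; the z-axis gridline crossings are at z ∈ {-1, 1}; the surface avoids every integer x-axis point in the box.
Solving for integer coefficients yields p as stated.

2*x^2 + y^2 - 3*z^2 + 3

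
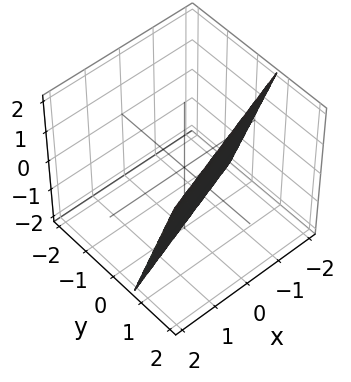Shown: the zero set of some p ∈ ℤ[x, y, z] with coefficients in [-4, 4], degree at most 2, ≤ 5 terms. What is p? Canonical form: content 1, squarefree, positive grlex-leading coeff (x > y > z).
x - 3*y + z + 2

1. Degree: the surface is flat (a plane), so deg p = 1.
2. Against the integer gridlines: it crosses the x-axis at the gridline x = -2; it crosses the z-axis at the gridline z = -2.
3. The integer polynomial consistent with all of this is the stated p.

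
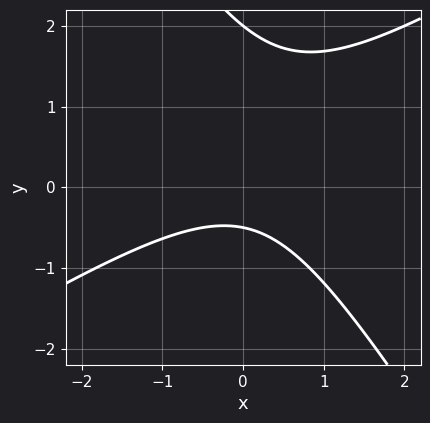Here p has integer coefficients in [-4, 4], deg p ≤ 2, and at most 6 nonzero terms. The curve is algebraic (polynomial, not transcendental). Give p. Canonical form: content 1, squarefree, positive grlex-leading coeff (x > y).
deg p = 2. No degree-1 curve has this shape.
From the axis intercepts and sections: it crosses the y-axis at the gridline y = 2; the curve avoids every integer x-axis point in the box.
Solving for integer coefficients yields p as stated.

2*x^2 - 2*x*y - 2*y^2 + 3*y + 2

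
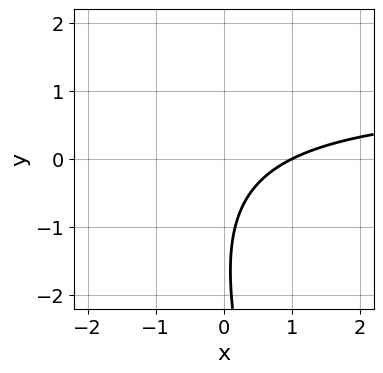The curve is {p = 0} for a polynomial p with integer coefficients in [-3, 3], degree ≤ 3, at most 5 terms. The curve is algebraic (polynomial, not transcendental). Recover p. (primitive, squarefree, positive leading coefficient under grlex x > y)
Degree: no degree-1 curve has this shape, so deg p = 2.
Observable constraints: it meets the x-axis at x = 1 (among the integer gridlines); the curve avoids every integer y-axis point in the box.
These observations pin down the coefficients.

3*x*y + y^2 - 3*x + 3*y + 3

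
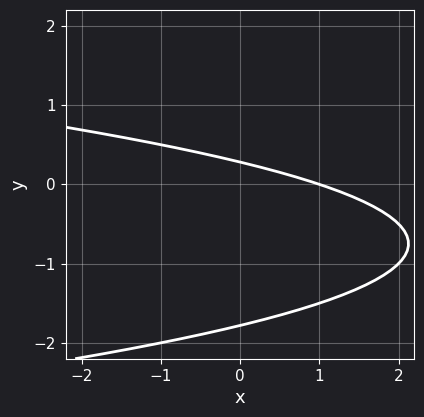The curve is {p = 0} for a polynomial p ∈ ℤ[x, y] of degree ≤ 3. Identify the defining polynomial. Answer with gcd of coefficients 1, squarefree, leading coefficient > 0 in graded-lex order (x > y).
(a) The degree is 2 — a generic line meets the curve in up to 2 points.
(b) From the visible intercepts: one x-axis crossing is at x = 1.
(c) Fitting integer coefficients to these (and the overall shape) gives p.

2*y^2 + x + 3*y - 1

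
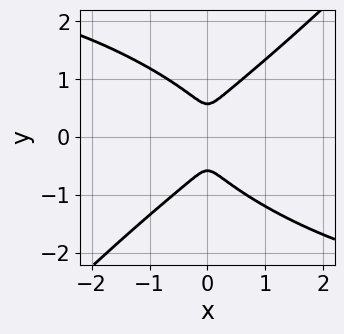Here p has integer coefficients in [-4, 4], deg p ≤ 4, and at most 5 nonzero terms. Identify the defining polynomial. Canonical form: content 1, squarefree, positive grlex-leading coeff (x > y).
1. deg p = 4. A generic line meets the curve in up to 4 points.
2. The integer polynomial consistent with all of this is the stated p.

x^3*y + 2*x^2*y^2 - 3*y^4 + 3*x^2 + y^2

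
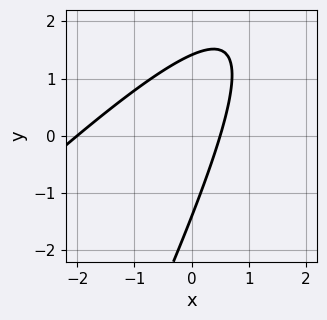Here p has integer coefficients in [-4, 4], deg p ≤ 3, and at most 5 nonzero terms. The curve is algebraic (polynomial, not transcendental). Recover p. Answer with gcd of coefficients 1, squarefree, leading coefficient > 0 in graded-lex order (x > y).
2*x^2 - 3*x*y + y^2 + 3*x - 2

(a) Degree: the shape is more complex than any degree-1 curve, so deg p = 2.
(b) From the visible intercepts: it meets the x-axis at x = -2 (among the integer gridlines).
(c) Assembling these constraints gives the stated polynomial.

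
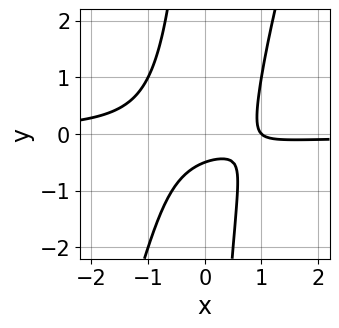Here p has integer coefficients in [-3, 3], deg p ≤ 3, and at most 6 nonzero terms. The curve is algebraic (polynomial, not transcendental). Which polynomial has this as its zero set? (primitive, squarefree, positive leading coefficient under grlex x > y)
3*x^2*y - x*y^2 + x - 2*y - 1

deg p = 3. A generic line meets the curve in up to 3 points.
From the axis intercepts and sections: it meets the x-axis at x = 1 (among the integer gridlines).
Solving for integer coefficients yields p as stated.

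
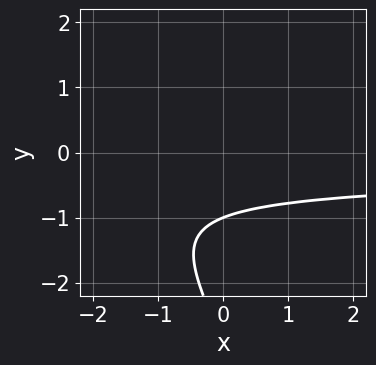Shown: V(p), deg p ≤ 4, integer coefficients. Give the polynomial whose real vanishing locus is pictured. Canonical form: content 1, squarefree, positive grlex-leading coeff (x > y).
deg p = 4. No degree-3 curve has this shape.
Reading off the gridlines: it misses every integer gridline on the x-axis; one y-axis crossing is at y = -1.
Matching integer coefficients to the picture gives p.

2*x*y^3 + y^4 + 3*y^3 + 2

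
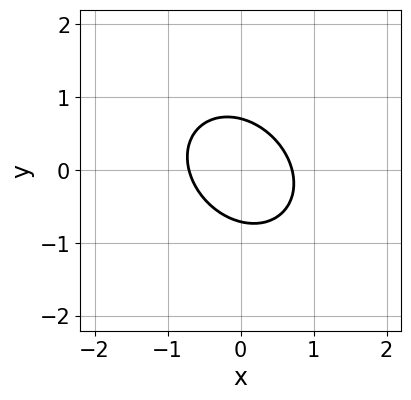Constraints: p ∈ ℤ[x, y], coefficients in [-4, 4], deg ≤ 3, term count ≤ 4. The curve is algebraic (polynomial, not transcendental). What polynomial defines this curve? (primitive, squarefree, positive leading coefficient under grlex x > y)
2*x^2 + x*y + 2*y^2 - 1

(a) The degree is 2 — no degree-1 curve has this shape.
(b) Matching integer coefficients to the picture gives p.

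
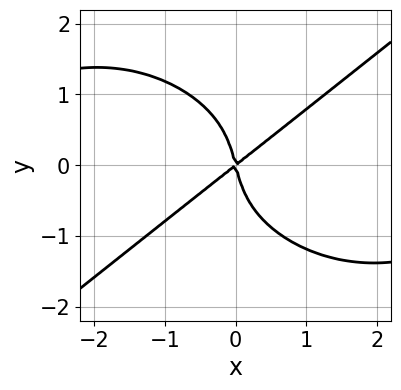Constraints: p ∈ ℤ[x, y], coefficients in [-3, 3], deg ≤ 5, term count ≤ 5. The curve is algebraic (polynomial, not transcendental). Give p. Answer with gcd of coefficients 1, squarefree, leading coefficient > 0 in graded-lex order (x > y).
x^3*y - 2*y^4 + 3*x^2 - 3*x*y - y^2

First, the degree is 4 — the shape is more complex than any degree-3 curve.
Next, from the visible intercepts: one x-axis crossing is at x = 0; it crosses the y-axis at the gridline y = 0.
Finally, assembling these constraints gives the stated polynomial.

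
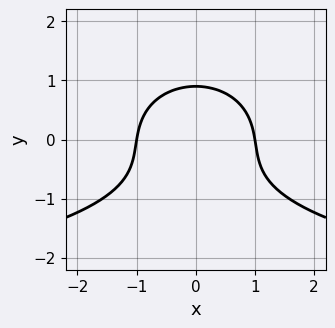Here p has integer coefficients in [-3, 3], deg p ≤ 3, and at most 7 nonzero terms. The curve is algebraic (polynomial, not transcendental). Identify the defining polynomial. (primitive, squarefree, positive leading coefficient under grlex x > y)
x^2*y + 3*y^3 + 3*x^2 + y^2 - 3

deg p = 3.
Symmetries: mirror symmetry x ↦ −x ⇒ only even powers of x.
Against the integer gridlines: among the integer gridlines, it crosses the x-axis at x ∈ {-1, 1}.
Matching integer coefficients to the picture gives p.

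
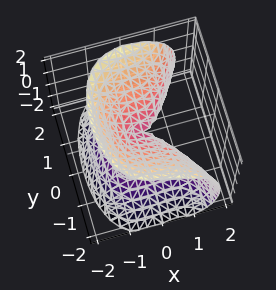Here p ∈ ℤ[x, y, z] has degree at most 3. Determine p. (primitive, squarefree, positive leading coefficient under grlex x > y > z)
(a) deg p = 3. No degree-2 surface has this shape.
(b) From the visible intercepts: one y-axis crossing is at y = 0; it crosses the x-axis at the gridline x = 0.
(c) Matching integer coefficients to the picture gives p.

3*x^3 + x*z - 3*y^2 + 3*z^2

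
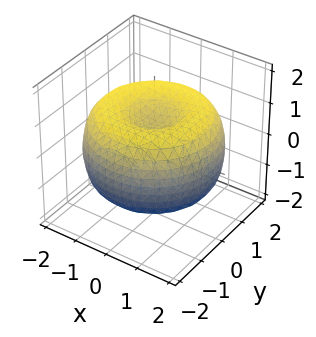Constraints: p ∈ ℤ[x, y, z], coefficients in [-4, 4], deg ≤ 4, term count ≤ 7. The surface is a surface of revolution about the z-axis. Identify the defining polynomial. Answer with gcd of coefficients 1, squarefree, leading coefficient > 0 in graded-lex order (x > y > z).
x^4 + 2*x^2*y^2 + y^4 - 3*x^2 - 3*y^2 + 3*z^2 - 2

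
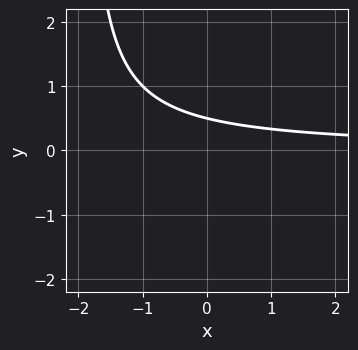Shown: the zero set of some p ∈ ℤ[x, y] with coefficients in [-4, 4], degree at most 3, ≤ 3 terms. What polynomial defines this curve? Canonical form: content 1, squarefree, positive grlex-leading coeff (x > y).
x*y + 2*y - 1

The degree is 2 — no degree-1 curve has this shape.
Against the integer gridlines: it misses every integer gridline on the x-axis.
The integer polynomial consistent with all of this is the stated p.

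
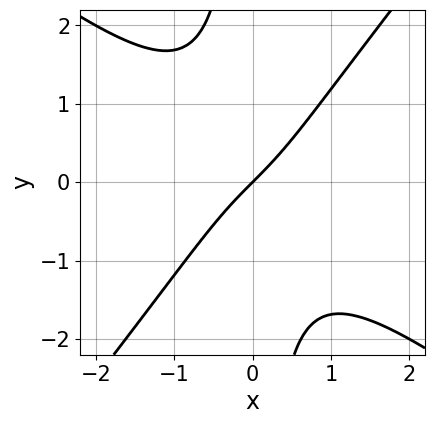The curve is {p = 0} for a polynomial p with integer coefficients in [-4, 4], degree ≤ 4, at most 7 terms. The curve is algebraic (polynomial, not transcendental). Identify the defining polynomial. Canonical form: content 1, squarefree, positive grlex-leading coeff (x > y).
deg p = 3. No degree-2 curve has this shape.
Checking where it meets the axes: it crosses the x-axis at the gridline x = 0; one y-axis crossing is at y = 0.
These observations pin down the coefficients.

2*x^3 + x^2*y - 2*x*y^2 + 2*x - 2*y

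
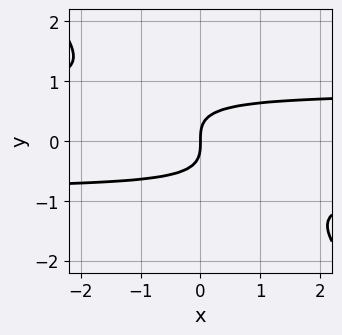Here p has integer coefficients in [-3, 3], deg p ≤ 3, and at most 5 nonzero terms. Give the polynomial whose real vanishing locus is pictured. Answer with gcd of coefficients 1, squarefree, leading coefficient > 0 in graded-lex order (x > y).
3*x*y^2 + 3*y^3 - 2*x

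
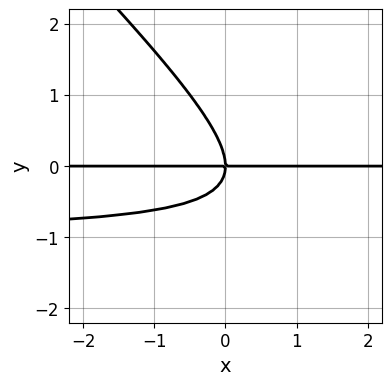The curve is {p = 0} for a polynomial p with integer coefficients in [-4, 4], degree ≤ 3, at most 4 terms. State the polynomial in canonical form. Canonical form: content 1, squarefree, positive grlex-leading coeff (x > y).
x*y^2 + y^3 + x*y

The degree is 3 — a generic line meets the curve in up to 3 points.
Observable constraints: one y-axis crossing is at y = 0; every point of the x-axis in the box is on the curve.
The integer polynomial consistent with all of this is the stated p.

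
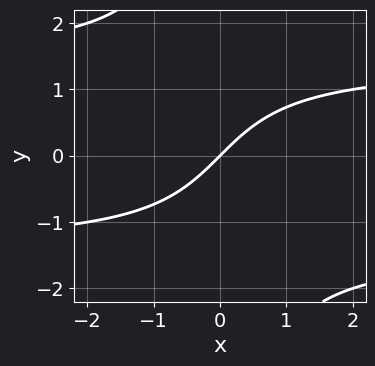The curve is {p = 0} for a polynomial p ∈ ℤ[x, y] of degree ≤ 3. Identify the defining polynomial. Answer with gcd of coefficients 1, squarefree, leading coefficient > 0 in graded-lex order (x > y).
First, the degree is 3 — a generic line meets the curve in up to 3 points.
Then, from the axis intercepts and sections: it crosses the y-axis at the gridline y = 0; it crosses the x-axis at the gridline x = 0.
Finally, together with the visible shape, these determine p as stated.

x*y^2 - 2*x + 2*y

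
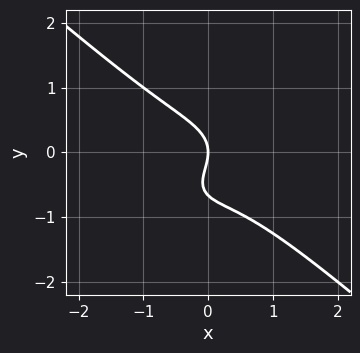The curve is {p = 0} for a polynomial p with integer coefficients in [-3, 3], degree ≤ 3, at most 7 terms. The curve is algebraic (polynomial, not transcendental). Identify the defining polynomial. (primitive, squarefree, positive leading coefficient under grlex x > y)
1. Degree: the shape is more complex than any degree-2 curve, so deg p = 3.
2. From the axis intercepts and sections: one y-axis crossing is at y = 0; it crosses the x-axis at the gridline x = 0.
3. Putting this together gives p.

2*x^3 + 3*y^3 + x*y + 2*y^2 + 2*x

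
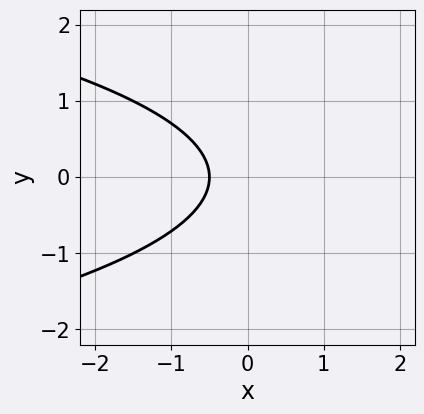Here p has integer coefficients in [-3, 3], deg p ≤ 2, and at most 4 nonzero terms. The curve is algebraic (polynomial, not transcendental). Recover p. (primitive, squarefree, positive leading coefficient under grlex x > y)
First, deg p = 2. No degree-1 curve has this shape.
Next, symmetries: it's symmetric under y → −y, forcing even powers of y.
Next, against the integer gridlines: the curve avoids every integer y-axis point in the box.
Finally, fitting integer coefficients to these (and the overall shape) gives p.

2*y^2 + 2*x + 1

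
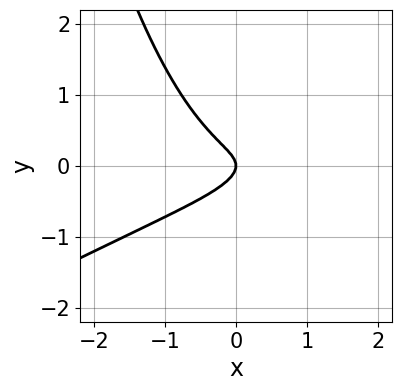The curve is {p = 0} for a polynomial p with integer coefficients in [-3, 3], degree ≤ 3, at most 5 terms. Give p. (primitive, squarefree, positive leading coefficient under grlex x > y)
(a) The degree is 3 — the shape is more complex than any degree-2 curve.
(b) From the visible intercepts: it crosses the x-axis at the gridline x = 0; it meets the y-axis at y = 0 (among the integer gridlines).
(c) The integer polynomial consistent with all of this is the stated p.

x^3 - 2*x^2*y - x^2 + 3*y^2 + x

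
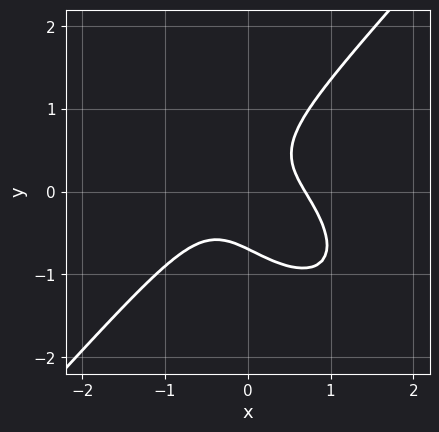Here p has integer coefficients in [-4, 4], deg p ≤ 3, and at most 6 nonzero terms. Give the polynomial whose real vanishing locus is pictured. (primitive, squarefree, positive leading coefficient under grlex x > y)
3*x^3 + x^2*y - 3*y^3 + 3*x*y - 1

First, the degree is 3 — the shape is more complex than any degree-2 curve.
Finally, matching integer coefficients to the picture gives p.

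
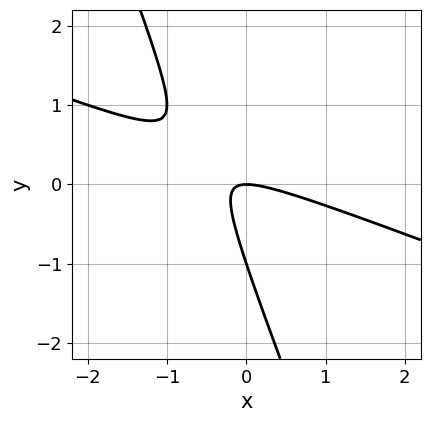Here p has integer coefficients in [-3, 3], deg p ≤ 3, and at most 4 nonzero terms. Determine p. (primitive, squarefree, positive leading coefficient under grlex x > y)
Degree: the shape is more complex than any degree-1 curve, so deg p = 2.
From the visible intercepts: the y-axis gridline crossings are at y ∈ {-1, 0}; it crosses the x-axis at the gridline x = 0.
The integer polynomial consistent with all of this is the stated p.

x^2 + 3*x*y + y^2 + y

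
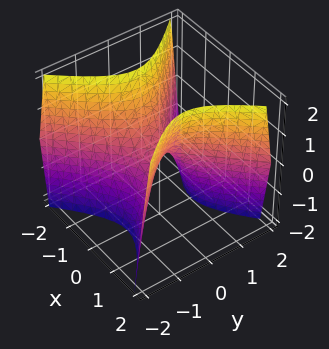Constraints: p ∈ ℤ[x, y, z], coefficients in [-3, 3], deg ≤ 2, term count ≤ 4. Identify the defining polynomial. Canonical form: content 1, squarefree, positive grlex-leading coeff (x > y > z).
2*x^2 - 2*y^2 - z

(a) deg p = 2.
(b) Symmetries: mirror symmetry y ↦ −y ⇒ only even powers of y; mirror symmetry x ↦ −x ⇒ only even powers of x.
(c) From the axis intercepts and sections: it meets the x-axis at x = 0 (among the integer gridlines); it crosses the z-axis at the gridline z = 0.
(d) The integer polynomial consistent with all of this is the stated p.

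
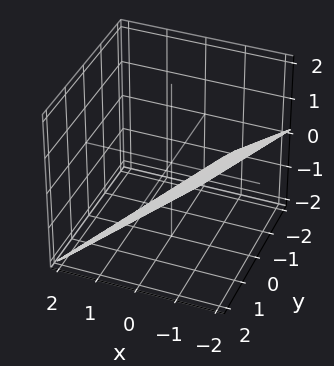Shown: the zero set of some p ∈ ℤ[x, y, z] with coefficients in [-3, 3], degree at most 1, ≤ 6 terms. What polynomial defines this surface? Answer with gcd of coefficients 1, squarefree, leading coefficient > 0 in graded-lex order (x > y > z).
Degree: the surface is flat (a plane), so deg p = 1.
Reading off the gridlines: it crosses the x-axis at the gridline x = -1; one z-axis crossing is at z = -1.
Fitting integer coefficients to these (and the overall shape) gives p. Check: (0, 2, 0) on the y-axis lies on the surface, and p(0, 2, 0) = 0. ✓

2*x - y + 2*z + 2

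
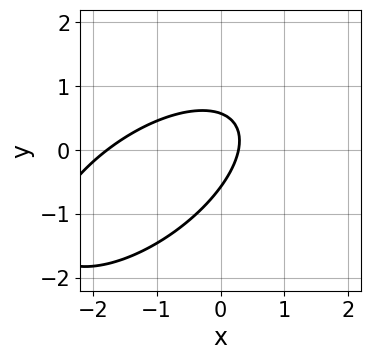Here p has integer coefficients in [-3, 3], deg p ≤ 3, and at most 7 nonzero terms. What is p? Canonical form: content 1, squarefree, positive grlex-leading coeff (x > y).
1. Degree: no degree-1 curve has this shape, so deg p = 2.
2. Matching integer coefficients to the picture gives p.

2*x^2 - 3*x*y + 3*y^2 + 3*x - 1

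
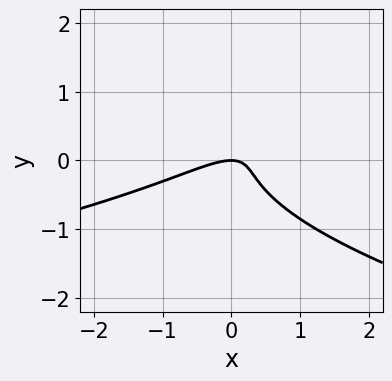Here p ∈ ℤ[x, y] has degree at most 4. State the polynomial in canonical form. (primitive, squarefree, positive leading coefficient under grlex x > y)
1. Degree: the shape is more complex than any degree-2 curve, so deg p = 3.
2. Against the integer gridlines: it crosses the y-axis at the gridline y = 0; it crosses the x-axis at the gridline x = 0.
3. Solving for integer coefficients yields p as stated.

3*y^3 + x^2 - 2*x*y + y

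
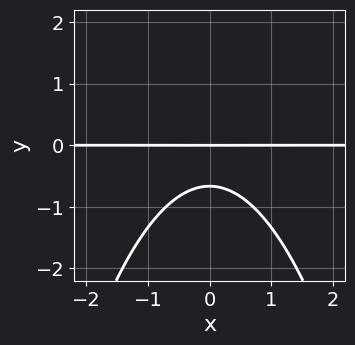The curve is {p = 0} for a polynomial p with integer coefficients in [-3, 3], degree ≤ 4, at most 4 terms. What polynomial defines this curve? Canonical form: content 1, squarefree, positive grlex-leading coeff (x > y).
deg p = 3. The shape is more complex than any degree-2 curve.
Symmetries: the x ↦ −x reflection is a symmetry, so x appears only in even powers.
Observable constraints: every point of the x-axis in the box is on the curve; it meets the y-axis at y = 0 (among the integer gridlines).
These observations pin down the coefficients.

2*x^2*y + 3*y^2 + 2*y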